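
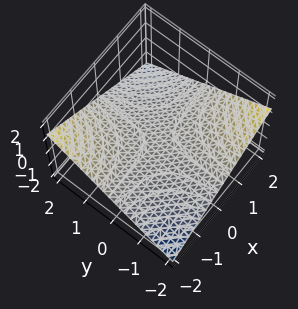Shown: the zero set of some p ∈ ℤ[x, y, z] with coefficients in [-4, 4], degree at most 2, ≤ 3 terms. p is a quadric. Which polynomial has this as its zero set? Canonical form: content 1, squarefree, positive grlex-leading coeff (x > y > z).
x*y + 3*z

deg p = 2. A hyperbolic paraboloid; a quadric.
Observable constraints: every point of the x-axis in the box is on the surface; one z-axis crossing is at z = 0.
Fitting integer coefficients to these (and the overall shape) gives p. Check: (0, -1, 0) on the y-axis lies on the surface, and p(0, -1, 0) = 0. ✓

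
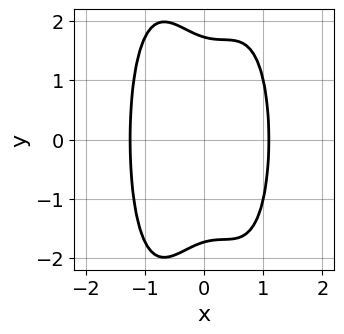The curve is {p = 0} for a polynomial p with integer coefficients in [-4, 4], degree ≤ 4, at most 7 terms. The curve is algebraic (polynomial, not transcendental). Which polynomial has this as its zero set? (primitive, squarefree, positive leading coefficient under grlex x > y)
3*x^4 - 2*x^2 + y^2 + x - 3

(a) Degree: no degree-3 curve has this shape, so deg p = 4.
(b) Symmetries: the y ↦ −y reflection is a symmetry, so y appears only in even powers.
(c) Together with the visible shape, these determine p as stated.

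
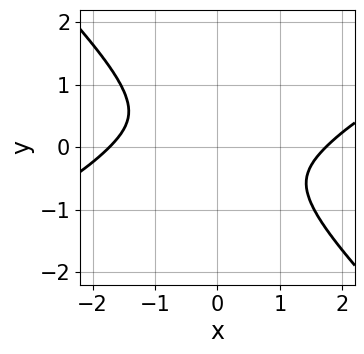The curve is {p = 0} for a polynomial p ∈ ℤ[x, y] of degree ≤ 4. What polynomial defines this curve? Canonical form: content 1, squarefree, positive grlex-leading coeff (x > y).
x^4 - 2*x^3*y - 3*y^4 - 3*x^2 - 3*y^2

(a) deg p = 4. The shape is more complex than any degree-3 curve.
(b) Matching integer coefficients to the picture gives p.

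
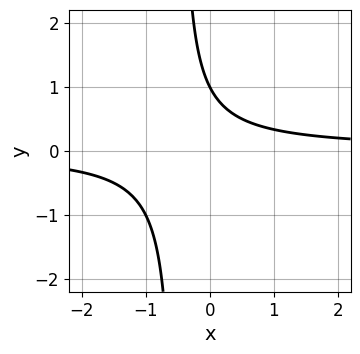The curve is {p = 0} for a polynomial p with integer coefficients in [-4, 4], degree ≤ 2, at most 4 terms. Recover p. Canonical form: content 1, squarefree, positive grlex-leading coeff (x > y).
2*x*y + y - 1

Degree: the shape is more complex than any degree-1 curve, so deg p = 2.
Against the integer gridlines: it misses every integer gridline on the x-axis; it crosses the y-axis at the gridline y = 1.
Putting this together gives p.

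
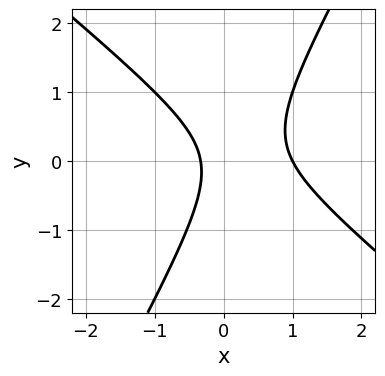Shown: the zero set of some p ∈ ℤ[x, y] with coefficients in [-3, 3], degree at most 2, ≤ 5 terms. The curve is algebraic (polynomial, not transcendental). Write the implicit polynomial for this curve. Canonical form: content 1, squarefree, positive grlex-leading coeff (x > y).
3*x^2 + 2*x*y - 2*y^2 - 2*x - 1

1. deg p = 2. A generic line meets the curve in up to 2 points.
2. From the axis intercepts and sections: no y-intercept at any integer in the box; one x-axis crossing is at x = 1.
3. These observations pin down the coefficients.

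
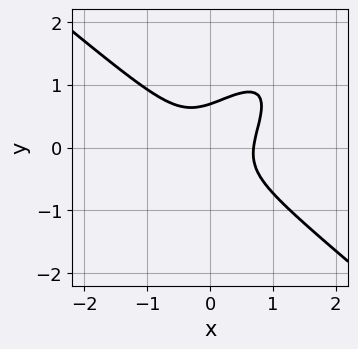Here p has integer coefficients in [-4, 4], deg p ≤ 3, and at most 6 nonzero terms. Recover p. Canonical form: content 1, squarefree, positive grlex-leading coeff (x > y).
3*x^3 - x^2*y - 3*x*y^2 + 3*y^3 - 1

(a) Degree: a generic line meets the curve in up to 3 points, so deg p = 3.
(b) The integer polynomial consistent with all of this is the stated p.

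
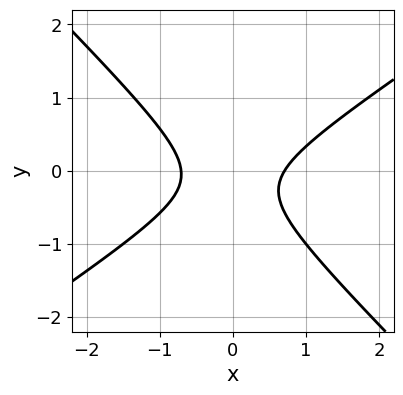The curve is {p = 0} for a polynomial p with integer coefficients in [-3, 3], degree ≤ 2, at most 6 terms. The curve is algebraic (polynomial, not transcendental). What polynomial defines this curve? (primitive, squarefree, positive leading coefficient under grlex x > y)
2*x^2 - x*y - 3*y^2 - y - 1

1. The degree is 2 — no degree-1 curve has this shape.
2. From the visible intercepts: no y-intercept at any integer in the box.
3. Assembling these constraints gives the stated polynomial.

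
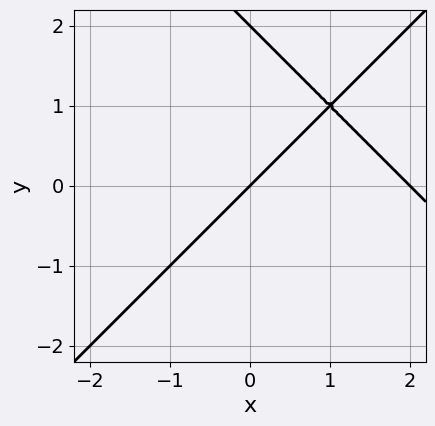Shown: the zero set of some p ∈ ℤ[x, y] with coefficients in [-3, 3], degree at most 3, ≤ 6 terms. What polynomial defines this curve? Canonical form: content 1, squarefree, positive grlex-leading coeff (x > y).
x^2 - y^2 - 2*x + 2*y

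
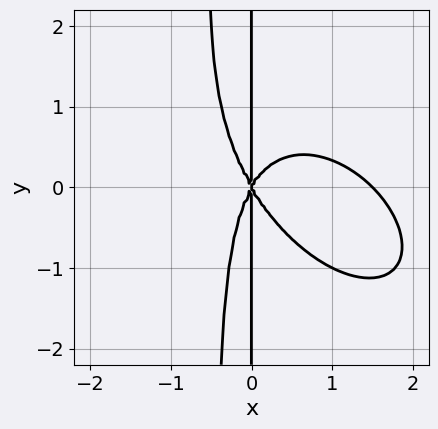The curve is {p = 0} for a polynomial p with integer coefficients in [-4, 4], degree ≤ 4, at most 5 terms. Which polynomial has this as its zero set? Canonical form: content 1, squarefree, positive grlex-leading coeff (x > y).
2*x^4 + 2*x^3*y + 2*x^2*y^2 - 3*x^3 + x*y^2

deg p = 4. The shape is more complex than any degree-3 curve.
Observable constraints: it meets the x-axis at x = 0 (among the integer gridlines); every point of the y-axis in the box is on the curve.
Solving for integer coefficients yields p as stated.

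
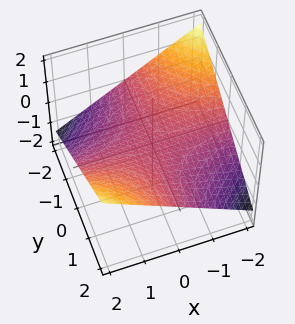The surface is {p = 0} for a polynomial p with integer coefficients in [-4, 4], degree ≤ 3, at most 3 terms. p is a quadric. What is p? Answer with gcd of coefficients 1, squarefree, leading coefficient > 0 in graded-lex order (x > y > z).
deg p = 2. A hyperbolic paraboloid; a quadric.
Observable constraints: every point of the x-axis in the box is on the surface; the visible y-axis segment lies entirely on the surface; it crosses the z-axis at the gridline z = 0.
Together with the visible shape, these determine p as stated.

x*y - 3*z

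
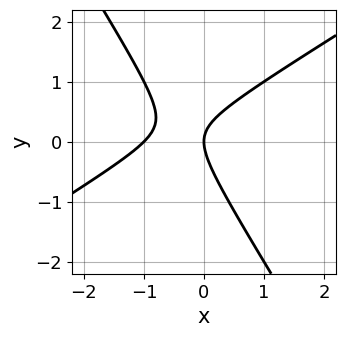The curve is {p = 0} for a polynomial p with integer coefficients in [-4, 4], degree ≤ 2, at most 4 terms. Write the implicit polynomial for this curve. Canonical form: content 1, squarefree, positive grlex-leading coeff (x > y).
x^2 - x*y - y^2 + x

First, deg p = 2. No degree-1 curve has this shape.
Next, reading off the gridlines: it meets the y-axis at y = 0 (among the integer gridlines); the x-axis gridline crossings are at x ∈ {-1, 0}.
Finally, assembling these constraints gives the stated polynomial.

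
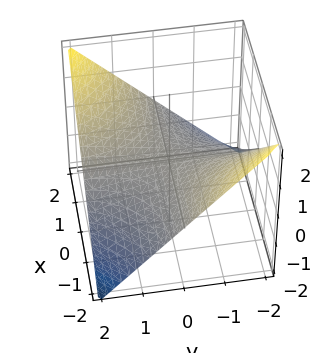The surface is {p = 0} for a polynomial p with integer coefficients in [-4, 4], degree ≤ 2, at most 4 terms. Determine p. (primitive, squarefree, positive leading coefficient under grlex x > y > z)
x*y - 2*z

First, deg p = 2. A saddle surface; a quadric.
Then, checking where it meets the axes: every point of the x-axis in the box is on the surface; the visible y-axis segment lies entirely on the surface; it crosses the z-axis at the gridline z = 0.
Finally, fitting integer coefficients to these (and the overall shape) gives p.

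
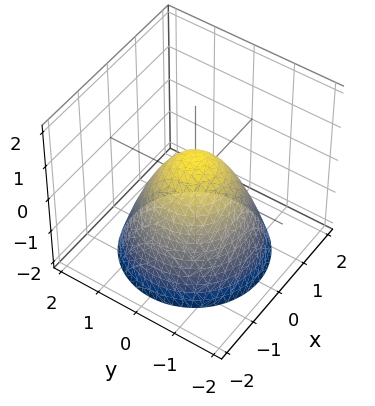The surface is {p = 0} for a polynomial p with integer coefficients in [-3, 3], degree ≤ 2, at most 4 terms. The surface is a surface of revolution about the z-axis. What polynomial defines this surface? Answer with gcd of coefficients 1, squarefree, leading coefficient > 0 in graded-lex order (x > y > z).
3*x^2 + 3*y^2 + 3*z - 2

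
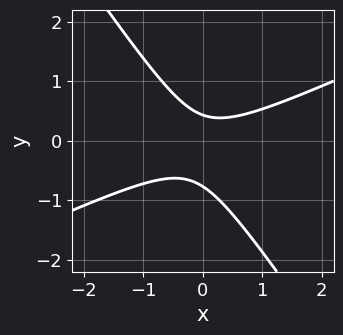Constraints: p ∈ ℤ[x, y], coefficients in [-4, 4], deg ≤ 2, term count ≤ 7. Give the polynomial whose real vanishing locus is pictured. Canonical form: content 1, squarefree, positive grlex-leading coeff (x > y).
2*x^2 - 3*x*y - 3*y^2 - y + 1

(a) The degree is 2 — no degree-1 curve has this shape.
(b) Checking where it meets the axes: it misses every integer gridline on the x-axis.
(c) Together with the visible shape, these determine p as stated.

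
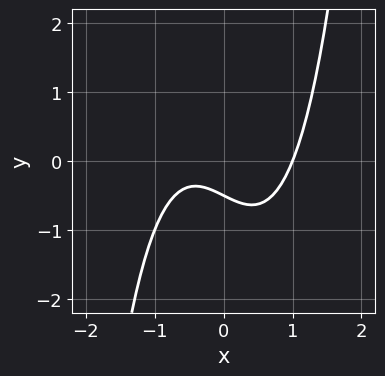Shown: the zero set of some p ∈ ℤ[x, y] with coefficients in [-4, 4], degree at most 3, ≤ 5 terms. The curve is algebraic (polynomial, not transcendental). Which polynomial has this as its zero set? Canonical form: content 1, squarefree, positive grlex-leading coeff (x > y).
The degree is 3 — the shape is more complex than any degree-2 curve.
Observable constraints: one x-axis crossing is at x = 1.
Solving for integer coefficients yields p as stated.

2*x^3 - x - 2*y - 1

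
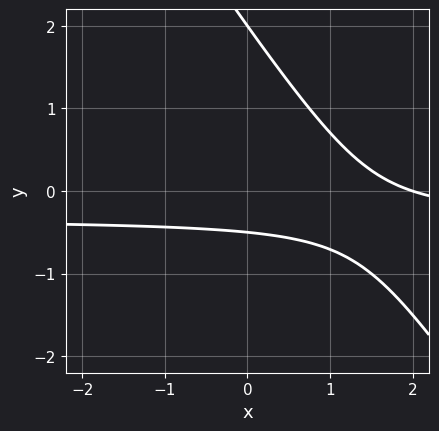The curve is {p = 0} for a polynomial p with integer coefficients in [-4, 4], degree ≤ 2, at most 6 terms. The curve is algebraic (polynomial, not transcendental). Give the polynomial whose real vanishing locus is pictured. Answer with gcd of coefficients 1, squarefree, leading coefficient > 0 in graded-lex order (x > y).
1. The degree is 2 — no degree-1 curve has this shape.
2. From the axis intercepts and sections: it meets the x-axis at x = 2 (among the integer gridlines); it crosses the y-axis at the gridline y = 2.
3. The integer polynomial consistent with all of this is the stated p.

3*x*y + 2*y^2 + x - 3*y - 2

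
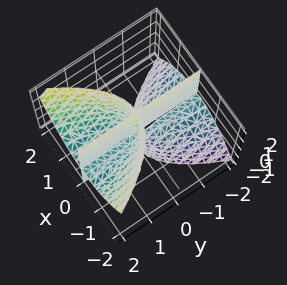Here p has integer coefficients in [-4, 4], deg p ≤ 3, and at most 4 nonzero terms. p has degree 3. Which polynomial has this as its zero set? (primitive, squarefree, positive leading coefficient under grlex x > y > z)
3*x^3 - 3*x*y*z - x*y

I count 3 distinct pieces.
Degree: no degree-2 surface has this shape, so deg p = 3.
Observable constraints: the visible y-axis segment lies entirely on the surface; the visible z-axis segment lies entirely on the surface; it crosses the x-axis at the gridline x = 0.
Solving for integer coefficients yields p as stated.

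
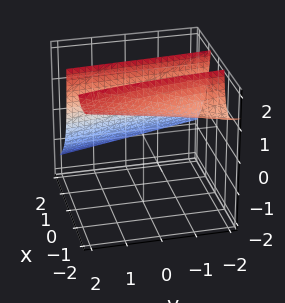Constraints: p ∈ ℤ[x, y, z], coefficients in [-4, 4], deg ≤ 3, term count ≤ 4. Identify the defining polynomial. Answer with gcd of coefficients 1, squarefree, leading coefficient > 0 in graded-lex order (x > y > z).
2*x^3 + 3*x^2*z + x*y - 3

(a) I count 2 distinct pieces.
(b) The degree is 3 — the shape is more complex than any degree-2 surface.
(c) Reading off the gridlines: no z-intercept at any integer in the box; it misses every integer gridline on the y-axis.
(d) Fitting integer coefficients to these (and the overall shape) gives p.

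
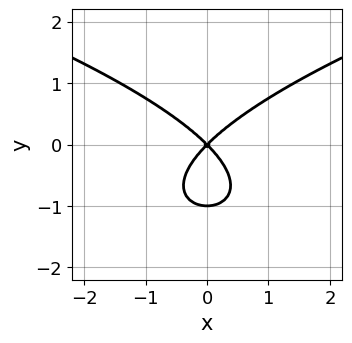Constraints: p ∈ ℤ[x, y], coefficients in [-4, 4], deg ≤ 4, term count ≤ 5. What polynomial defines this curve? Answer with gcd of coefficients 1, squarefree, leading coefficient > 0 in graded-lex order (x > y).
y^3 - x^2 + y^2

1. Degree: a generic line meets the curve in up to 3 points, so deg p = 3.
2. Symmetries: it's symmetric under x → −x, forcing even powers of x.
3. From the visible intercepts: it meets the x-axis at x = 0 (among the integer gridlines); the y-axis gridline crossings are at y ∈ {-1, 0}.
4. The integer polynomial consistent with all of this is the stated p.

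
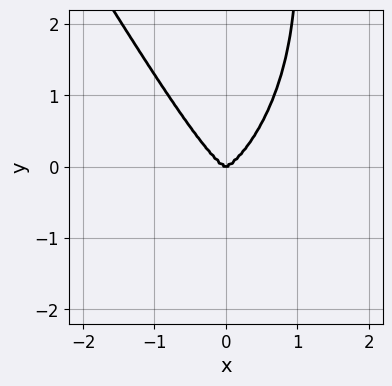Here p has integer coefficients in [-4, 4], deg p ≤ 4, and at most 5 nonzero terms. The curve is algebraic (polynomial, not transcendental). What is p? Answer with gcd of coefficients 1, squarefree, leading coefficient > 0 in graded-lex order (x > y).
1. The degree is 4 — the shape is more complex than any degree-3 curve.
2. Observable constraints: it meets the x-axis at x = 0 (among the integer gridlines); one y-axis crossing is at y = 0.
3. Putting this together gives p.

3*x^4 - x^3*y + x*y^3 - y^3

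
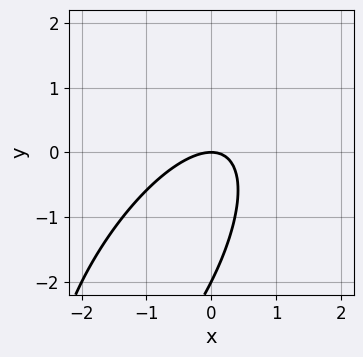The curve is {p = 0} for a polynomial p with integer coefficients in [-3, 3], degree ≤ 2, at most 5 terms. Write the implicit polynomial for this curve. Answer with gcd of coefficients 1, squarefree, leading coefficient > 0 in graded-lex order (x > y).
2*x^2 - 2*x*y + y^2 + 2*y

First, degree: the shape is more complex than any degree-1 curve, so deg p = 2.
Then, checking where it meets the axes: it crosses the x-axis at the gridline x = 0; among the integer gridlines, it crosses the y-axis at y ∈ {-2, 0}.
Finally, putting this together gives p.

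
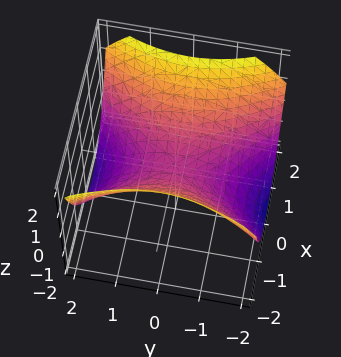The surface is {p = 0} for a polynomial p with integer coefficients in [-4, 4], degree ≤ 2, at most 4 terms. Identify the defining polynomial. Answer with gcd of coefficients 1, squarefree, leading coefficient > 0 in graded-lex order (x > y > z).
2*x^2 - y^2 - 3*z

(a) deg p = 2.
(b) Symmetries: it's symmetric under x → −x, forcing even powers of x; it's symmetric under y → −y, forcing even powers of y.
(c) Reading off the gridlines: it meets the y-axis at y = 0 (among the integer gridlines); one x-axis crossing is at x = 0; it crosses the z-axis at the gridline z = 0.
(d) Assembling these constraints gives the stated polynomial.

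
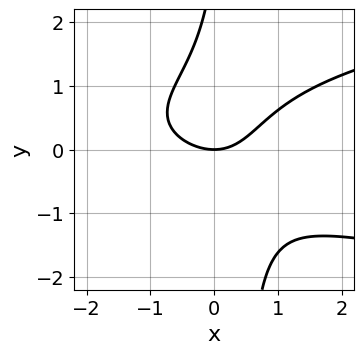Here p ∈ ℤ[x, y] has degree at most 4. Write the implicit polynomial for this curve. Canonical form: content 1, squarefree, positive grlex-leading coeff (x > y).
3*x*y^2 - 2*x^2 - x*y - y^2 + 3*y

Degree: no degree-2 curve has this shape, so deg p = 3.
Reading off the gridlines: one y-axis crossing is at y = 0; one x-axis crossing is at x = 0.
Solving for integer coefficients yields p as stated.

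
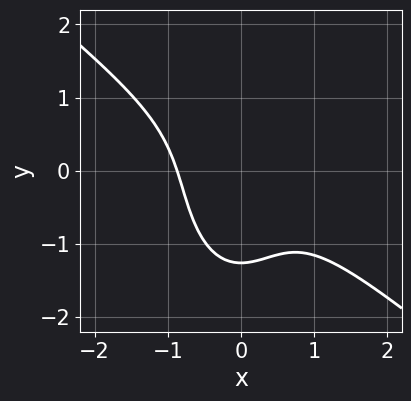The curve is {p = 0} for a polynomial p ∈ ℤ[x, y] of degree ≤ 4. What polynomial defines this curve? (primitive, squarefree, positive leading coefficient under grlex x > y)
1. deg p = 3. A generic line meets the curve in up to 3 points.
2. Putting this together gives p.

3*x^3 + 3*x^2*y + y^3 + 2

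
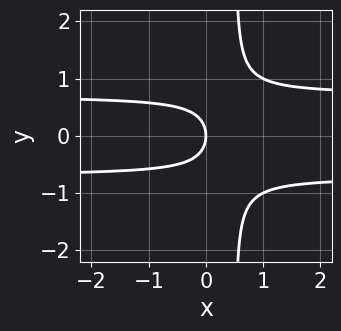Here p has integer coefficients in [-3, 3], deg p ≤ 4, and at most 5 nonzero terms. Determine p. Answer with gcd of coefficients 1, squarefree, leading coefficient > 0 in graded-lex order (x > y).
(a) The degree is 3 — a generic line meets the curve in up to 3 points.
(b) Symmetries: the y ↦ −y reflection is a symmetry, so y appears only in even powers.
(c) Reading off the gridlines: one y-axis crossing is at y = 0; it meets the x-axis at x = 0 (among the integer gridlines).
(d) Fitting integer coefficients to these (and the overall shape) gives p.

2*x*y^2 - y^2 - x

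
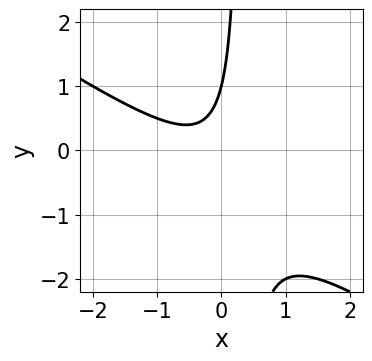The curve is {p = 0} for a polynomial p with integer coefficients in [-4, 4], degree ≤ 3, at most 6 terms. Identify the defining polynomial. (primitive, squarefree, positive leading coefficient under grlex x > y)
First, deg p = 2. No degree-1 curve has this shape.
Then, checking where it meets the axes: one y-axis crossing is at y = 1; the curve avoids every integer x-axis point in the box.
Finally, the integer polynomial consistent with all of this is the stated p.

2*x^2 + 3*x*y + x - y + 1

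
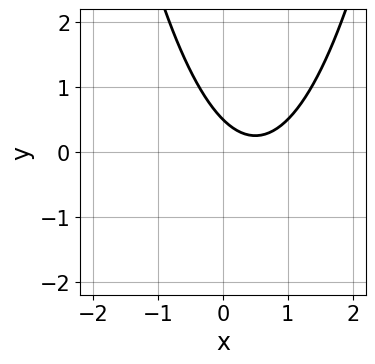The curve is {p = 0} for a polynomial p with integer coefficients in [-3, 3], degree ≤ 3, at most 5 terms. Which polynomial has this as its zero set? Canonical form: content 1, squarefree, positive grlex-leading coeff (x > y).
First, deg p = 2. The shape is more complex than any degree-1 curve.
Then, checking where it meets the axes: it misses every integer gridline on the x-axis.
Finally, putting this together gives p.

2*x^2 - 2*x - 2*y + 1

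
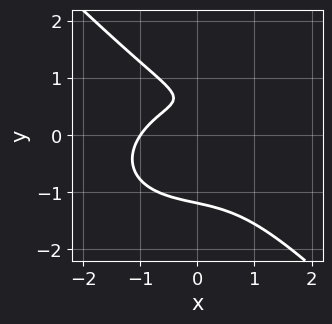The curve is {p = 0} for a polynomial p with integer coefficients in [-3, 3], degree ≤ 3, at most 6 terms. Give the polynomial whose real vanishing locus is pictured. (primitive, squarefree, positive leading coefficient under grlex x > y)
x^3 + x*y^2 + 2*y^3 - 2*y + 1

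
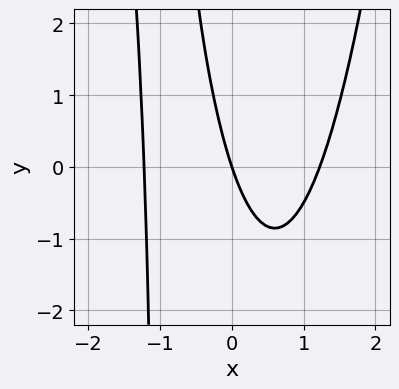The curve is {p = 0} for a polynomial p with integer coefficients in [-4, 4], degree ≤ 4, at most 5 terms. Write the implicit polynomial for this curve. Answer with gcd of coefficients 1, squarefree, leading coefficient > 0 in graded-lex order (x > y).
1. The degree is 3 — no degree-2 curve has this shape.
2. Checking where it meets the axes: one y-axis crossing is at y = 0; it meets the x-axis at x = 0 (among the integer gridlines).
3. Matching integer coefficients to the picture gives p.

2*x^3 - x*y - 3*x - y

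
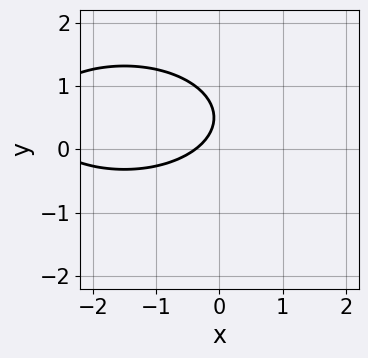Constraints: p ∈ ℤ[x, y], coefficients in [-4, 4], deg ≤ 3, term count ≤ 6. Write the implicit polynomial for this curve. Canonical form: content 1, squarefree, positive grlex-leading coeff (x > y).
x^2 + 3*y^2 + 3*x - 3*y + 1

First, degree: a generic line meets the curve in up to 2 points, so deg p = 2.
Next, reading off the gridlines: the curve avoids every integer y-axis point in the box.
Finally, matching integer coefficients to the picture gives p.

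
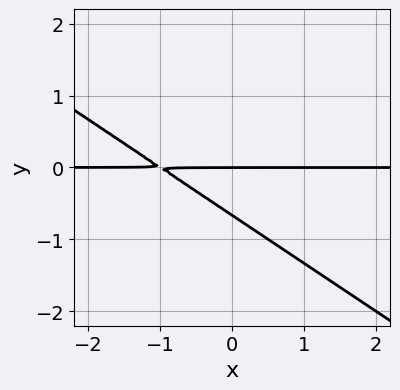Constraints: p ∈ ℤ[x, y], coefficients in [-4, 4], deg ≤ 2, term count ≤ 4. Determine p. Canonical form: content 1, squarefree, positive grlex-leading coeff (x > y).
2*x*y + 3*y^2 + 2*y

First, degree: the shape is more complex than any degree-1 curve, so deg p = 2.
Then, from the axis intercepts and sections: every point of the x-axis in the box is on the curve; it crosses the y-axis at the gridline y = 0.
Finally, putting this together gives p.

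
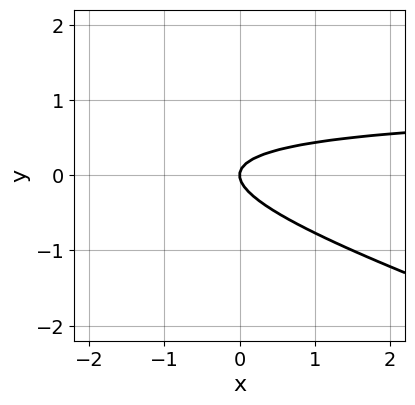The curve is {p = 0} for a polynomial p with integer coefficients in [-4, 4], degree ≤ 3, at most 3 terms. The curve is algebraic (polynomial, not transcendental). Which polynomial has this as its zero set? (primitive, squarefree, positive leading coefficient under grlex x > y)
x*y + 3*y^2 - x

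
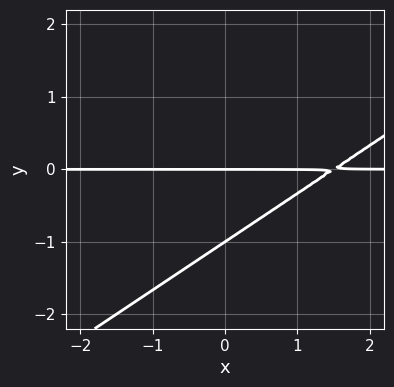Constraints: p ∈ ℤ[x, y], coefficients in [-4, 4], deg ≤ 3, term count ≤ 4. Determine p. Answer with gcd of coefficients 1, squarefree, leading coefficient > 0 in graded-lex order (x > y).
1. Degree: no degree-1 curve has this shape, so deg p = 2.
2. From the visible intercepts: the y-axis gridline crossings are at y ∈ {-1, 0}; the visible x-axis segment lies entirely on the curve.
3. Putting this together gives p.

2*x*y - 3*y^2 - 3*y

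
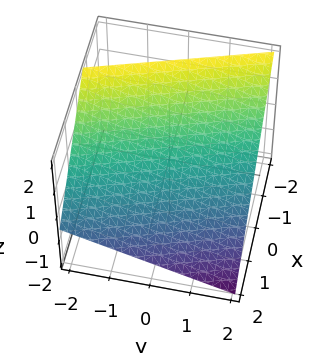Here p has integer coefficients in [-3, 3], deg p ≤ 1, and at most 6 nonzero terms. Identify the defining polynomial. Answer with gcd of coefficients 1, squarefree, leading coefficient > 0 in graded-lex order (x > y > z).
1. Degree: the surface is flat (a plane), so deg p = 1.
2. Observable constraints: one y-axis crossing is at y = 2.
3. The integer polynomial consistent with all of this is the stated p.

3*x + y + 3*z - 2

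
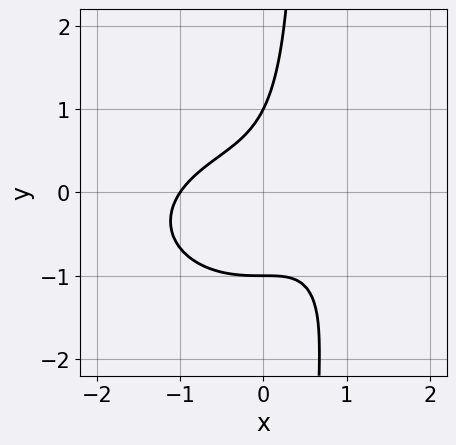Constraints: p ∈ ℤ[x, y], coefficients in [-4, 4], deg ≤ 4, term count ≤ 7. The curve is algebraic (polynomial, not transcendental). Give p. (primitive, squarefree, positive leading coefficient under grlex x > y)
x^3 + 2*x*y^2 + 2*x*y - y^2 + 1

The degree is 3 — the shape is more complex than any degree-2 curve.
From the visible intercepts: among the integer gridlines, it crosses the y-axis at y ∈ {-1, 1}; it crosses the x-axis at the gridline x = -1.
Assembling these constraints gives the stated polynomial.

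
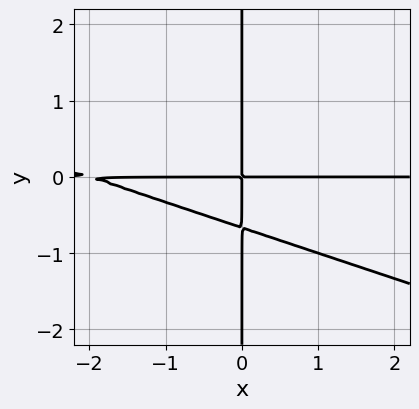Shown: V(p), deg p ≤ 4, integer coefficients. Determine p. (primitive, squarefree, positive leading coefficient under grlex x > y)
x^2*y + 3*x*y^2 + 2*x*y

First, degree: no degree-2 curve has this shape, so deg p = 3.
Then, from the axis intercepts and sections: the visible y-axis segment lies entirely on the curve; every point of the x-axis in the box is on the curve.
Finally, together with the visible shape, these determine p as stated.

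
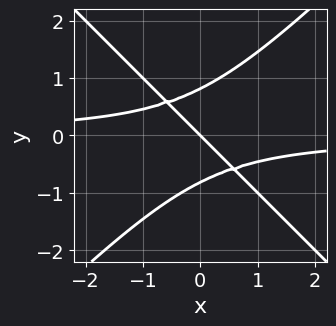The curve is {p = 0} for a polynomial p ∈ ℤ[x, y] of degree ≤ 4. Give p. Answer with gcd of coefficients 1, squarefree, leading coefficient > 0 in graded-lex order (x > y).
3*x^2*y - 3*y^3 + 2*x + 2*y

1. The degree is 3 — a generic line meets the curve in up to 3 points.
2. Checking where it meets the axes: it meets the y-axis at y = 0 (among the integer gridlines); it crosses the x-axis at the gridline x = 0.
3. Matching integer coefficients to the picture gives p.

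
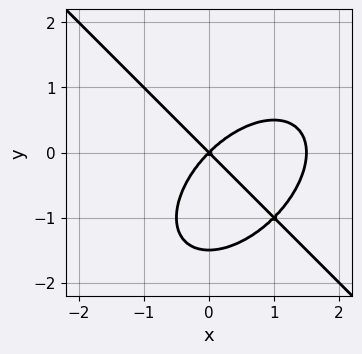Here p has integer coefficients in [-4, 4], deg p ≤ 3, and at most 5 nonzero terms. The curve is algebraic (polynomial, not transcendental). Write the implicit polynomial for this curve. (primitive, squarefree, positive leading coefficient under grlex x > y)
2*x^3 + 2*y^3 - 3*x^2 + 3*y^2

(a) deg p = 3. No degree-2 curve has this shape.
(b) Observable constraints: it meets the y-axis at y = 0 (among the integer gridlines); it meets the x-axis at x = 0 (among the integer gridlines).
(c) These observations pin down the coefficients.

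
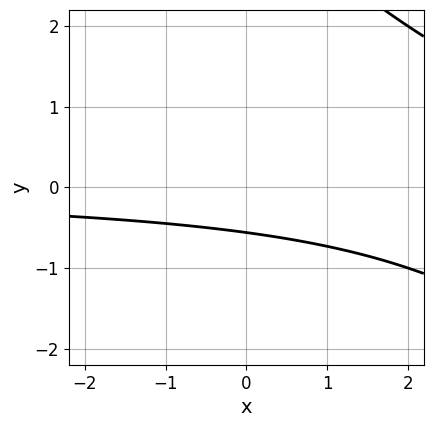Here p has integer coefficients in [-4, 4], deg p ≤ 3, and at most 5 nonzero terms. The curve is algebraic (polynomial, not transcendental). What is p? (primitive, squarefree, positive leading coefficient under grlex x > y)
(a) Degree: a generic line meets the curve in up to 2 points, so deg p = 2.
(b) Checking where it meets the axes: it misses every integer gridline on the x-axis.
(c) These observations pin down the coefficients.

x*y + y^2 - 3*y - 2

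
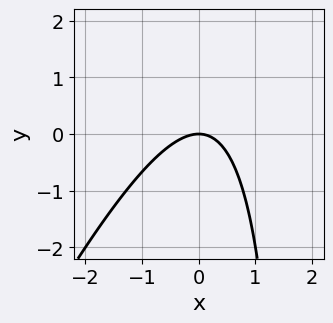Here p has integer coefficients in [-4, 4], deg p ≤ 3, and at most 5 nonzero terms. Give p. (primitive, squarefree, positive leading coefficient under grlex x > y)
2*x^2 - x*y + 2*y

First, degree: the shape is more complex than any degree-1 curve, so deg p = 2.
Next, checking where it meets the axes: it meets the x-axis at x = 0 (among the integer gridlines); one y-axis crossing is at y = 0.
Finally, solving for integer coefficients yields p as stated.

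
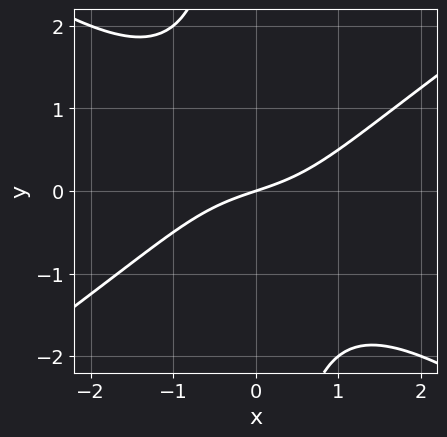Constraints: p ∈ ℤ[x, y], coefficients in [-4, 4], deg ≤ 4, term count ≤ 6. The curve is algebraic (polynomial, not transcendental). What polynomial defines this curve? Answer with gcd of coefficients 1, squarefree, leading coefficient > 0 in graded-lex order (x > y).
x^3 - 2*x*y^2 + x - 3*y

(a) The degree is 3 — the shape is more complex than any degree-2 curve.
(b) From the axis intercepts and sections: it meets the y-axis at y = 0 (among the integer gridlines); it crosses the x-axis at the gridline x = 0.
(c) Assembling these constraints gives the stated polynomial.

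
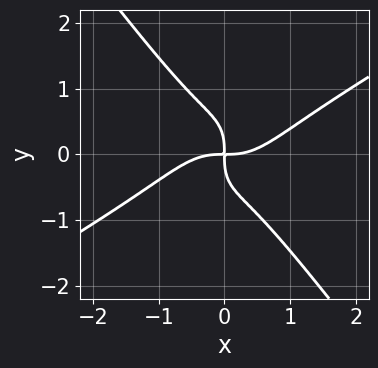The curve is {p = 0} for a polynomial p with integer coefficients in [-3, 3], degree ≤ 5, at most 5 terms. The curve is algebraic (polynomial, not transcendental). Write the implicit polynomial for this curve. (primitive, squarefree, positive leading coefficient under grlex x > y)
(a) Degree: the shape is more complex than any degree-3 curve, so deg p = 4.
(b) Against the integer gridlines: it crosses the x-axis at the gridline x = 0; it crosses the y-axis at the gridline y = 0.
(c) Putting this together gives p.

2*x^4 - 3*x^3*y - 2*y^4 - 2*x*y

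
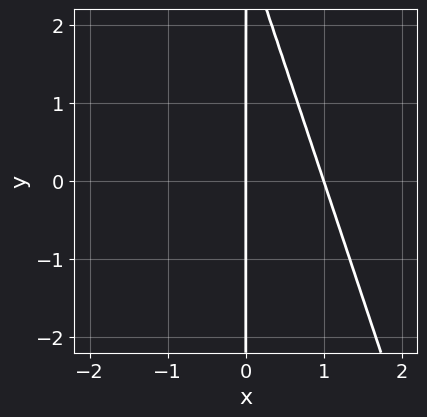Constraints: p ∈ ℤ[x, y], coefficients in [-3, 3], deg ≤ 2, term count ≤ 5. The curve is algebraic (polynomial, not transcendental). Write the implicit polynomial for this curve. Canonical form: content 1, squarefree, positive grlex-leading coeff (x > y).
First, the degree is 2 — the shape is more complex than any degree-1 curve.
Next, against the integer gridlines: the x-axis gridline crossings are at x ∈ {0, 1}; the visible y-axis segment lies entirely on the curve.
Finally, solving for integer coefficients yields p as stated.

3*x^2 + x*y - 3*x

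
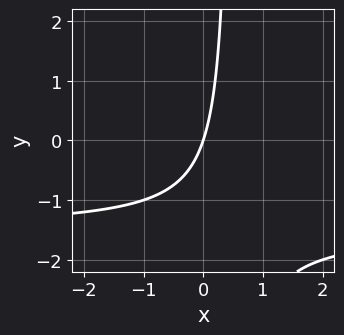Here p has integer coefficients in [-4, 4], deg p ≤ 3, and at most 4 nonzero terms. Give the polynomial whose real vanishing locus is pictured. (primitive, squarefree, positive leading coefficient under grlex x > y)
First, the degree is 2 — the shape is more complex than any degree-1 curve.
Next, checking where it meets the axes: it crosses the y-axis at the gridline y = 0; one x-axis crossing is at x = 0.
Finally, these observations pin down the coefficients.

2*x*y + 3*x - y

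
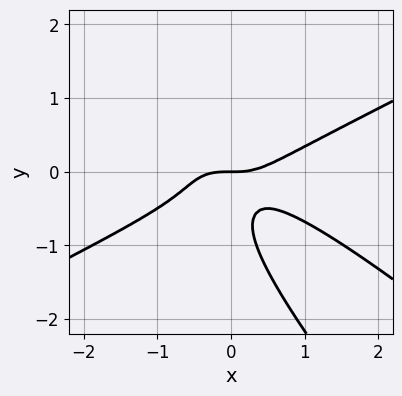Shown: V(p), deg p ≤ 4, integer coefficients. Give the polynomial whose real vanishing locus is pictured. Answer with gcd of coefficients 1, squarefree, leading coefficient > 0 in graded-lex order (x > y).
x^3 - 3*x*y^2 - 2*y^3 - 2*y^2 - y

(a) Degree: no degree-2 curve has this shape, so deg p = 3.
(b) Reading off the gridlines: one y-axis crossing is at y = 0; it crosses the x-axis at the gridline x = 0.
(c) Assembling these constraints gives the stated polynomial.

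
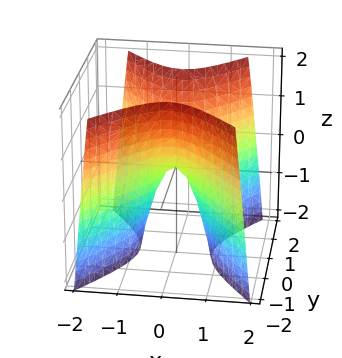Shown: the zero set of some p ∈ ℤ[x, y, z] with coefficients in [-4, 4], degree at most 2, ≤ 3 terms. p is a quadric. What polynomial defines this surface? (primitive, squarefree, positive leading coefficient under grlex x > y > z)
3*x^2 - 2*y^2 + z

deg p = 2.
Symmetries: the y ↦ −y reflection is a symmetry, so y appears only in even powers; mirror symmetry x ↦ −x ⇒ only even powers of x.
Against the integer gridlines: it meets the x-axis at x = 0 (among the integer gridlines); one z-axis crossing is at z = 0.
Assembling these constraints gives the stated polynomial.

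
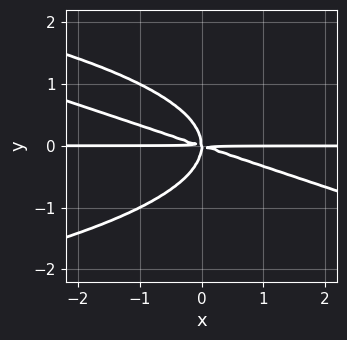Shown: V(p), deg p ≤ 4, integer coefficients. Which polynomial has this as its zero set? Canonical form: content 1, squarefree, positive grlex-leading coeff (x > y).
1. Degree: no degree-3 curve has this shape, so deg p = 4.
2. Observable constraints: every point of the x-axis in the box is on the curve.
3. Assembling these constraints gives the stated polynomial.

x*y^3 + 3*y^4 + x^2*y + 3*x*y^2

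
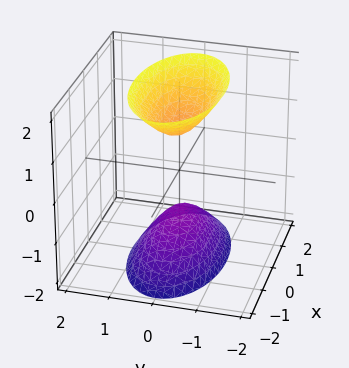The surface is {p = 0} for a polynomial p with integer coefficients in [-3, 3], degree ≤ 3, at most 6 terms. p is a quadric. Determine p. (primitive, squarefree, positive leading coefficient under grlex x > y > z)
1. There are 2 components. Treating them together as one polynomial.
2. deg p = 2. Two sheets facing apart; a quadric.
3. Symmetries: the x ↦ −x reflection is a symmetry, so x appears only in even powers; the y ↦ −y reflection is a symmetry, so y appears only in even powers; the z ↦ −z reflection is a symmetry, so z appears only in even powers.
4. Observable constraints: among the integer gridlines, it crosses the z-axis at z ∈ {-1, 1}; the surface avoids every integer x-axis point in the box; the surface avoids every integer y-axis point in the box.
5. Assembling these constraints gives the stated polynomial.

x^2 + 3*y^2 - z^2 + 1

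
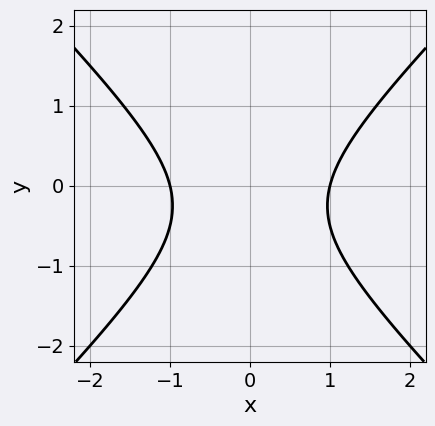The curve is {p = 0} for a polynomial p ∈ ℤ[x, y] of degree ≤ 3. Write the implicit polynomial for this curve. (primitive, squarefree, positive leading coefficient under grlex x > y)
1. deg p = 2.
2. Symmetries: mirror symmetry x ↦ −x ⇒ only even powers of x.
3. Checking where it meets the axes: it misses every integer gridline on the y-axis; among the integer gridlines, it crosses the x-axis at x ∈ {-1, 1}.
4. Matching integer coefficients to the picture gives p.

2*x^2 - 2*y^2 - y - 2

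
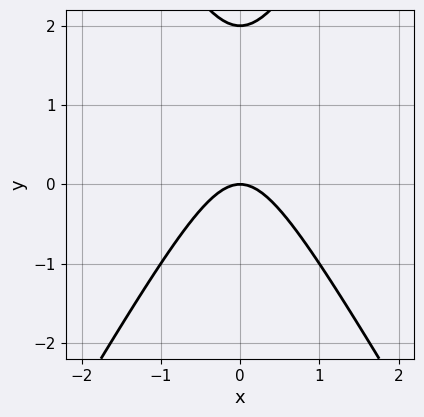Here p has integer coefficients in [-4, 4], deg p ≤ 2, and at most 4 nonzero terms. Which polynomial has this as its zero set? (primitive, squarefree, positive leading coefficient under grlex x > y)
3*x^2 - y^2 + 2*y

First, deg p = 2. A generic line meets the curve in up to 2 points.
Then, symmetries: it's symmetric under x → −x, forcing even powers of x.
Next, observable constraints: it meets the x-axis at x = 0 (among the integer gridlines); the y-axis gridline crossings are at y ∈ {0, 2}.
Finally, together with the visible shape, these determine p as stated.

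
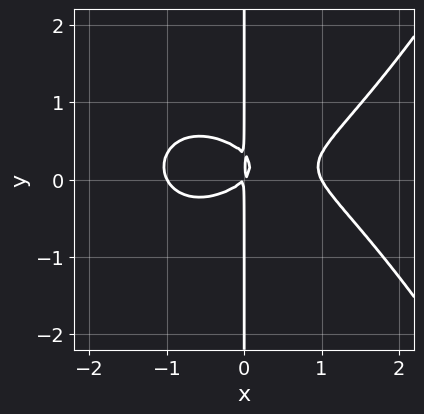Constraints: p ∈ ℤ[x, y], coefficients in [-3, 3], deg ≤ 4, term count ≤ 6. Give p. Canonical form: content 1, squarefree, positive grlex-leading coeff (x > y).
x^4 - 3*x*y^2 - x^2 + x*y

(a) The degree is 4 — the shape is more complex than any degree-3 curve.
(b) From the axis intercepts and sections: the x-axis gridline crossings are at x ∈ {-1, 1}; every point of the y-axis in the box is on the curve.
(c) Fitting integer coefficients to these (and the overall shape) gives p.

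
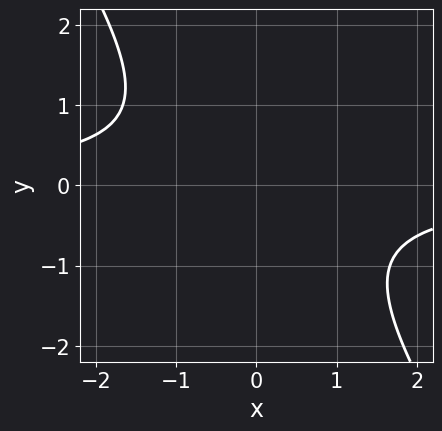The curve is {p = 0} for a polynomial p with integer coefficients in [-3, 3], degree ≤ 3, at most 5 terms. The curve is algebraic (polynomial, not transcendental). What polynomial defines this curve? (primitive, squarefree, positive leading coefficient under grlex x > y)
(a) Degree: the shape is more complex than any degree-1 curve, so deg p = 2.
(b) Reading off the gridlines: the curve avoids every integer y-axis point in the box; the curve avoids every integer x-axis point in the box.
(c) Together with the visible shape, these determine p as stated.

3*x*y + 2*y^2 + 3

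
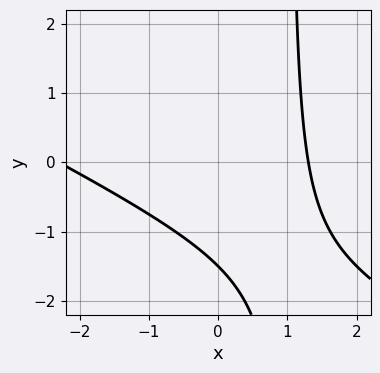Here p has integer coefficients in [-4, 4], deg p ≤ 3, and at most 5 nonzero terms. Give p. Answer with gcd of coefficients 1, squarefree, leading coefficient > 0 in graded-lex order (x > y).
(a) deg p = 2.
(b) The integer polynomial consistent with all of this is the stated p.

x^2 + 2*x*y + x - 2*y - 3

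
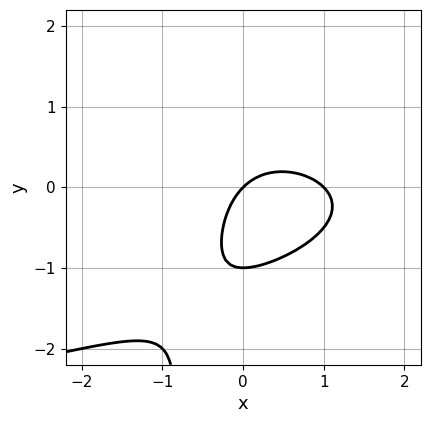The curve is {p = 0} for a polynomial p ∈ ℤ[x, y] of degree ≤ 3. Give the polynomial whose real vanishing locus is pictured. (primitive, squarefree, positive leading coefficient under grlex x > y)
x*y^2 + x^2 + y^2 - x + y

First, degree: a generic line meets the curve in up to 3 points, so deg p = 3.
Next, checking where it meets the axes: among the integer gridlines, it crosses the y-axis at y ∈ {-1, 0}; among the integer gridlines, it crosses the x-axis at x ∈ {0, 1}.
Finally, these observations pin down the coefficients.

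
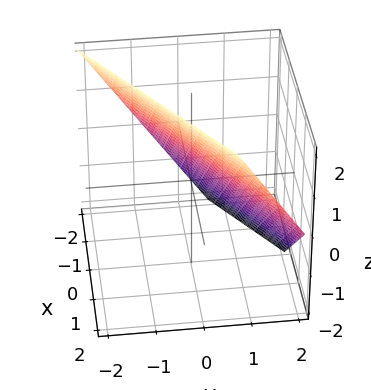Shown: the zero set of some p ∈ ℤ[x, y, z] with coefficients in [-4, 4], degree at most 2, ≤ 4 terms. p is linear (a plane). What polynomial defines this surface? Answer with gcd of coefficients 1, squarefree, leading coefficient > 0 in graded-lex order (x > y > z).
(a) Degree: every cross-section is a straight line — this is a plane, so deg p = 1.
(b) From the visible intercepts: one z-axis crossing is at z = 1; it crosses the x-axis at the gridline x = -1.
(c) Fitting integer coefficients to these (and the overall shape) gives p.

2*x - 3*y - 2*z + 2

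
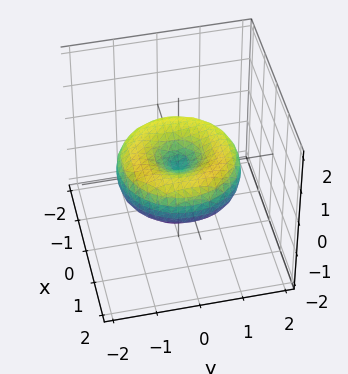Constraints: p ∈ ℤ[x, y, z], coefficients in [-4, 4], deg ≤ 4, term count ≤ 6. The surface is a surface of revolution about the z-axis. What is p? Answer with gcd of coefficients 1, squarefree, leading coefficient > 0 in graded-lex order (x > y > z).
First, deg p = 4. No degree-3 surface has this shape.
Then, by symmetry, the z-axis is an axis of rotation, so x and y enter only as x² + y².
Then, reading off the gridlines: it crosses the y-axis at the gridline y = 0; it meets the x-axis at x = 0 (among the integer gridlines); a circular section at z = 0 has radius between 1 and 2; it meets the z-axis at z = 0 (among the integer gridlines).
Finally, fitting integer coefficients to these (and the overall shape) gives p.

x^4 + 2*x^2*y^2 + y^4 - 2*x^2 - 2*y^2 + 3*z^2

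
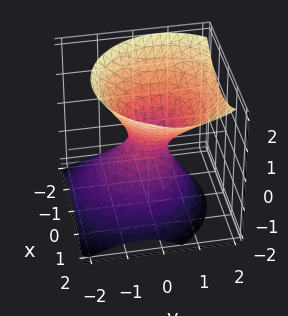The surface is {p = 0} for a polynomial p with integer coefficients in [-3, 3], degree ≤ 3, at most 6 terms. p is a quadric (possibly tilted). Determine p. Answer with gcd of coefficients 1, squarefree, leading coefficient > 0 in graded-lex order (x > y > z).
3*x^2 + 3*y^2 - 2*y*z - 3*z^2 - 1

1. deg p = 2.
2. Observable constraints: no z-intercept at any integer in the box.
3. Putting this together gives p.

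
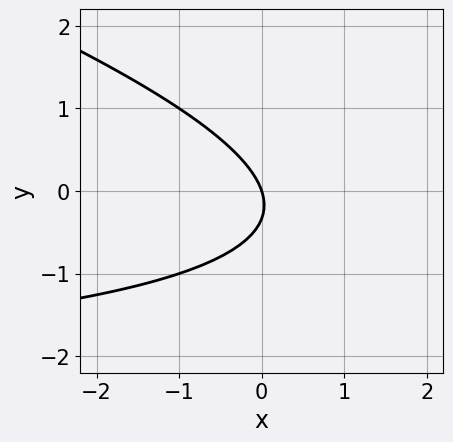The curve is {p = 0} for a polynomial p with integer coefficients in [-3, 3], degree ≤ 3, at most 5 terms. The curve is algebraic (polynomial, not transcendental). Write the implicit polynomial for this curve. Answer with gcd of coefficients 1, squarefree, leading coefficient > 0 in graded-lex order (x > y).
1. deg p = 2. The shape is more complex than any degree-1 curve.
2. From the axis intercepts and sections: it crosses the x-axis at the gridline x = 0; it crosses the y-axis at the gridline y = 0.
3. Together with the visible shape, these determine p as stated.

x*y + 3*y^2 + 3*x + y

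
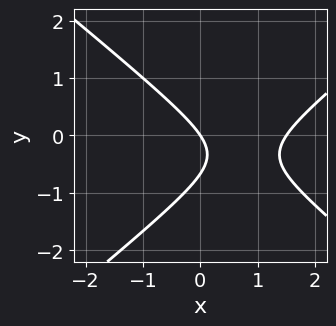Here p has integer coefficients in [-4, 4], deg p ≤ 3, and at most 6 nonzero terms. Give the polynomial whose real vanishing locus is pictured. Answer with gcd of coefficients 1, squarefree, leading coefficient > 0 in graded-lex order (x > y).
(a) Degree: the shape is more complex than any degree-1 curve, so deg p = 2.
(b) Observable constraints: one y-axis crossing is at y = 0; it crosses the x-axis at the gridline x = 0.
(c) Together with the visible shape, these determine p as stated.

2*x^2 - 3*y^2 - 3*x - 2*y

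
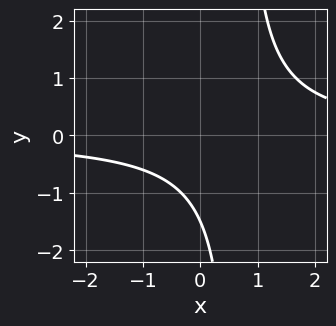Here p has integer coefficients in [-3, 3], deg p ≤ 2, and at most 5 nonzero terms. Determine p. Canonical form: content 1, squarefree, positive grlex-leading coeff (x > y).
3*x*y - 2*y - 3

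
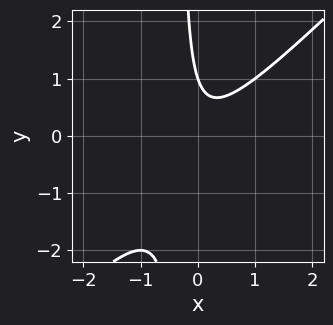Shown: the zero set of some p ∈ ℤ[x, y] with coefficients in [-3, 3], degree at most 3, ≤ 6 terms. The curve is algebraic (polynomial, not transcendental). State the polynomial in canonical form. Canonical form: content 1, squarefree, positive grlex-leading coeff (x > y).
3*x^2 - 3*x*y - y + 1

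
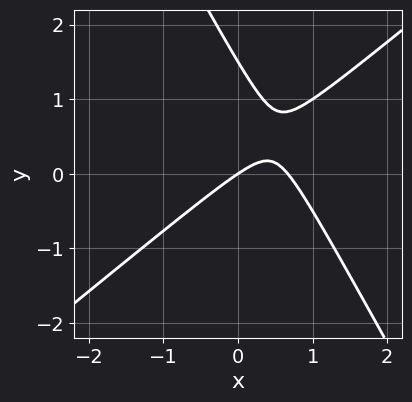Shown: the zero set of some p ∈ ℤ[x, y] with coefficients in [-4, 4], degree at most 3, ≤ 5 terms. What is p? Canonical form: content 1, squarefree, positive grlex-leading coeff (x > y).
3*x^2 - 2*x*y - 2*y^2 - 2*x + 3*y

The degree is 2 — no degree-1 curve has this shape.
From the axis intercepts and sections: it crosses the y-axis at the gridline y = 0; one x-axis crossing is at x = 0.
These observations pin down the coefficients.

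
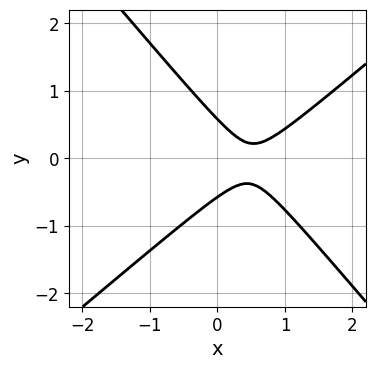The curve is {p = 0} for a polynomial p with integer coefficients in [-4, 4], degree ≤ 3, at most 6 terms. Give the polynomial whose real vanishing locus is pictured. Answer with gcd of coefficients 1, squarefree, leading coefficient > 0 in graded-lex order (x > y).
3*x^2 - x*y - 3*y^2 - 3*x + 1

deg p = 2.
Reading off the gridlines: no x-intercept at any integer in the box.
These observations pin down the coefficients.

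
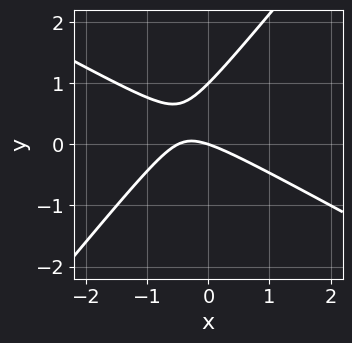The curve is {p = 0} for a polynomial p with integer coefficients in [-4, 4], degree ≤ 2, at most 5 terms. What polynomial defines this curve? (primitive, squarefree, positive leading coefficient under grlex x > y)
(a) Degree: a generic line meets the curve in up to 2 points, so deg p = 2.
(b) From the visible intercepts: it crosses the x-axis at the gridline x = 0; the y-axis gridline crossings are at y ∈ {0, 1}.
(c) Assembling these constraints gives the stated polynomial.

2*x^2 + 2*x*y - 3*y^2 + x + 3*y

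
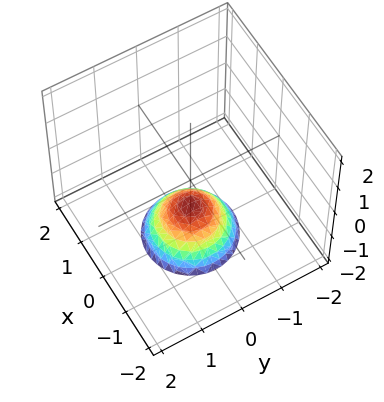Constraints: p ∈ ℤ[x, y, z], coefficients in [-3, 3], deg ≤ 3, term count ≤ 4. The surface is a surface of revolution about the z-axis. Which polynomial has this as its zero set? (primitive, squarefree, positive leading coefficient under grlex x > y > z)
x^2 + y^2 + z + 1

Degree: a generic line meets the surface in up to 2 points, so deg p = 2.
By symmetry, every cross-section ⟂ z is a circle, so x, y appear only via x² + y².
From the visible intercepts: it crosses the z-axis at the gridline z = -1; no y-intercept at any integer in the box.
Putting this together gives p.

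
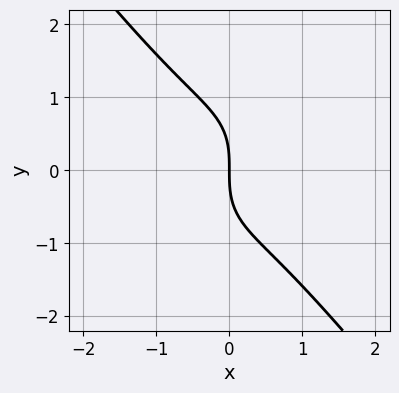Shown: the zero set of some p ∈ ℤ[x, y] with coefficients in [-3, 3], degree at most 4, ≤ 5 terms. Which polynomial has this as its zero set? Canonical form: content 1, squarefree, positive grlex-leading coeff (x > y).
1. The degree is 3 — the shape is more complex than any degree-2 curve.
2. From the visible intercepts: it crosses the x-axis at the gridline x = 0; it meets the y-axis at y = 0 (among the integer gridlines).
3. Fitting integer coefficients to these (and the overall shape) gives p.

2*x^3 + y^3 + 2*x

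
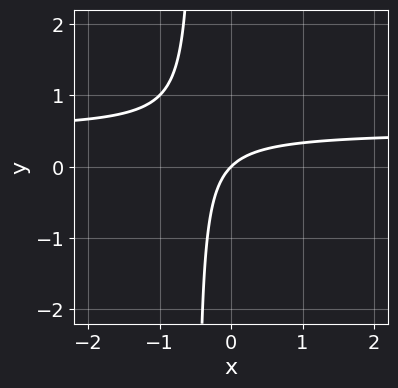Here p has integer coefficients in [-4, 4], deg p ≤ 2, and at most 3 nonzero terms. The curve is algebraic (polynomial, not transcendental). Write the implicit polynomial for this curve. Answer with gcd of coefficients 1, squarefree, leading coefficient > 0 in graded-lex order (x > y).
First, the degree is 2 — the shape is more complex than any degree-1 curve.
Next, from the axis intercepts and sections: it crosses the x-axis at the gridline x = 0; it crosses the y-axis at the gridline y = 0.
Finally, assembling these constraints gives the stated polynomial.

2*x*y - x + y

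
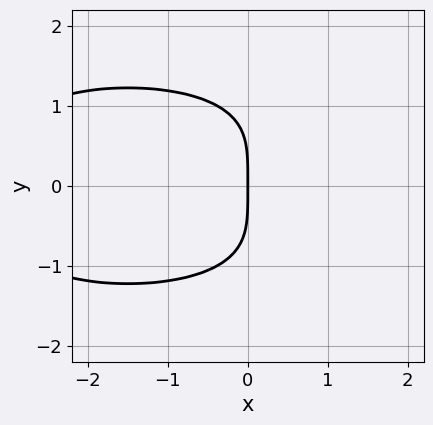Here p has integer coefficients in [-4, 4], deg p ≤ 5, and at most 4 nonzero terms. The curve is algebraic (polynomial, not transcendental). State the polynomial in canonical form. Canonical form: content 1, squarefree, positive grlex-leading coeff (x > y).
y^4 + x^2 + 3*x

Degree: a generic line meets the curve in up to 4 points, so deg p = 4.
Symmetries: mirror symmetry y ↦ −y ⇒ only even powers of y.
From the axis intercepts and sections: it crosses the y-axis at the gridline y = 0; it meets the x-axis at x = 0 (among the integer gridlines).
These observations pin down the coefficients.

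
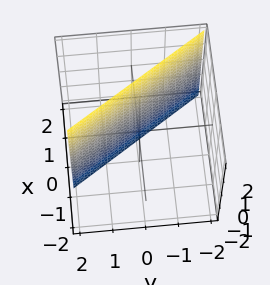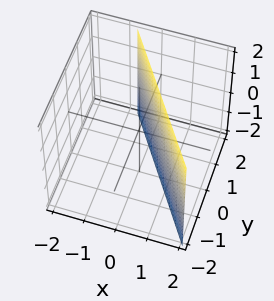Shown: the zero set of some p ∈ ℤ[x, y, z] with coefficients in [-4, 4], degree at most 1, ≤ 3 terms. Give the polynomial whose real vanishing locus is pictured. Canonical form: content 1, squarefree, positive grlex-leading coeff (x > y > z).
First, deg p = 1. The surface is flat (a plane).
Then, against the integer gridlines: no z-intercept at any integer in the box; it meets the y-axis at y = 1 (among the integer gridlines).
Finally, together with the visible shape, these determine p as stated.

3*x + 2*y - 2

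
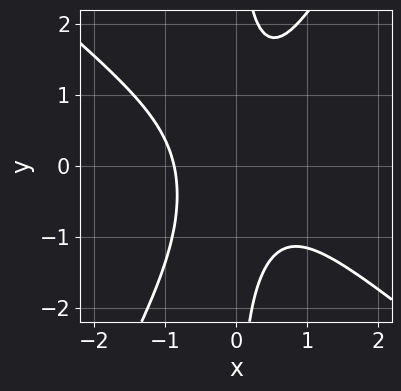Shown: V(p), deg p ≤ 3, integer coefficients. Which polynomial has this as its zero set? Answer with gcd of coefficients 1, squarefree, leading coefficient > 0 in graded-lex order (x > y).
3*x^3 + 2*x^2*y - 2*x*y^2 + 2

1. The degree is 3 — the shape is more complex than any degree-2 curve.
2. Checking where it meets the axes: the curve avoids every integer y-axis point in the box.
3. Solving for integer coefficients yields p as stated.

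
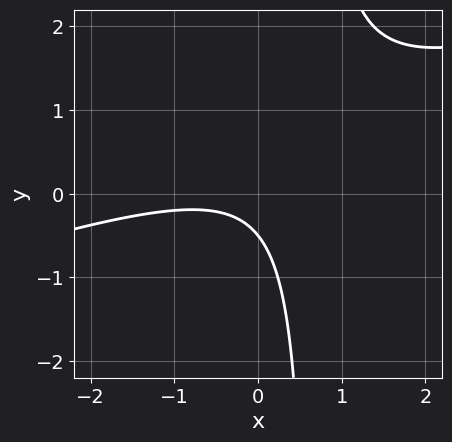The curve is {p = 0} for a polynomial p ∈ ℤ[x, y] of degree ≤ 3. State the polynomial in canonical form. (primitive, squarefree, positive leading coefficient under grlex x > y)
x^2 - 3*x*y + x + 2*y + 1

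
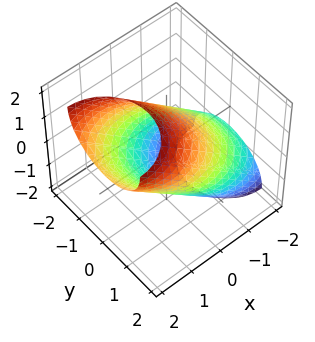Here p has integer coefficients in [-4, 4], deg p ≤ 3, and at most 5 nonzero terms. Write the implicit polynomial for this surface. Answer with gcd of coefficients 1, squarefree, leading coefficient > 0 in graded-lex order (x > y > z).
1. The degree is 2 — no degree-1 surface has this shape.
2. The integer polynomial consistent with all of this is the stated p.

x^2 - 2*x*z + y^2 + z^2 - 2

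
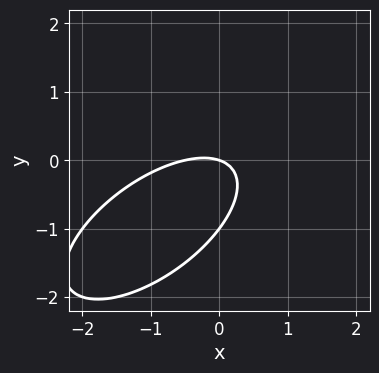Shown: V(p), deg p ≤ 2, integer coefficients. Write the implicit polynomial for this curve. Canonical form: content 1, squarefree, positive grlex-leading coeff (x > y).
2*x^2 - 3*x*y + 3*y^2 + x + 3*y

1. Degree: a generic line meets the curve in up to 2 points, so deg p = 2.
2. Checking where it meets the axes: it meets the x-axis at x = 0 (among the integer gridlines); among the integer gridlines, it crosses the y-axis at y ∈ {-1, 0}.
3. Putting this together gives p.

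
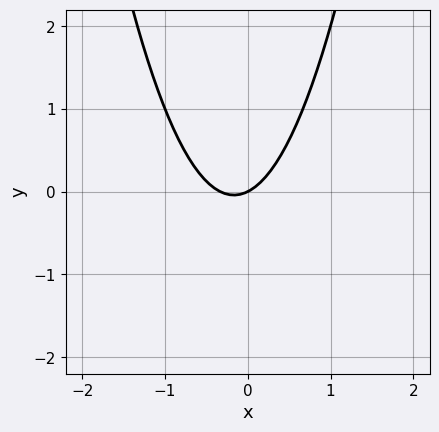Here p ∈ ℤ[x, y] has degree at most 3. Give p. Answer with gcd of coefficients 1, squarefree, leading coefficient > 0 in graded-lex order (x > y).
3*x^2 + x - 2*y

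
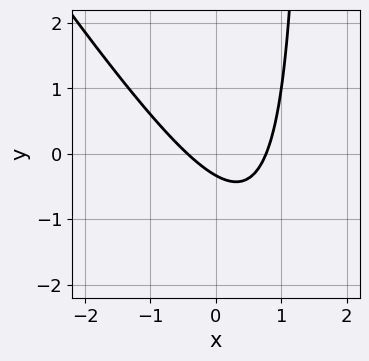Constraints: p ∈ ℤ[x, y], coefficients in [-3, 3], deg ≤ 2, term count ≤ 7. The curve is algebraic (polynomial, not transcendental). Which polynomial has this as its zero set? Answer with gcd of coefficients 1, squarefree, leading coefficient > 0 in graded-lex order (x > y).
3*x^2 + 2*x*y - x - 3*y - 1

First, the degree is 2 — no degree-1 curve has this shape.
Finally, putting this together gives p.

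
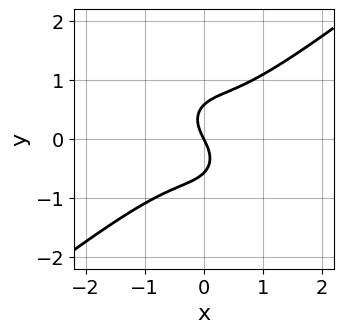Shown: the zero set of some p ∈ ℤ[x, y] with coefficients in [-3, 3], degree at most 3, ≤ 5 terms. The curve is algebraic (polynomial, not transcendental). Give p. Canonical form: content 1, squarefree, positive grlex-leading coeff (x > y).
3*x^3 - 2*x^2*y - 3*y^3 + 2*x + y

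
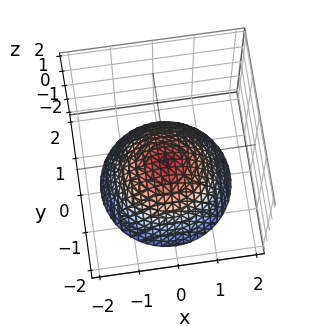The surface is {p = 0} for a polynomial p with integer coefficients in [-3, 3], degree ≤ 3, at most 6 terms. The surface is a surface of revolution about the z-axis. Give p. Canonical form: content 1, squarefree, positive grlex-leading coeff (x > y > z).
2*x^2 + 2*y^2 + 3*z + 1

1. deg p = 2.
2. Symmetries: rotational symmetry about the z-axis ⇒ p depends on x, y only through x² + y².
3. Against the integer gridlines: no x-intercept at any integer in the box; a circular section at z = -1 has radius exactly 1; no y-intercept at any integer in the box.
4. Solving for integer coefficients yields p as stated.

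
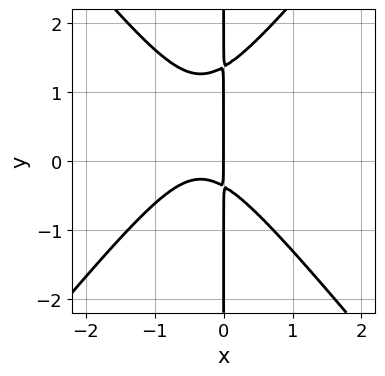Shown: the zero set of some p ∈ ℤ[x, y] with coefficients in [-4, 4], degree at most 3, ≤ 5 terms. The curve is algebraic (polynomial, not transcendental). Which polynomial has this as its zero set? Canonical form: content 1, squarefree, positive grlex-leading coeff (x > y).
3*x^3 - 2*x*y^2 + 2*x^2 + 2*x*y + x

(a) Degree: no degree-2 curve has this shape, so deg p = 3.
(b) From the axis intercepts and sections: it meets the x-axis at x = 0 (among the integer gridlines); every point of the y-axis in the box is on the curve.
(c) Together with the visible shape, these determine p as stated.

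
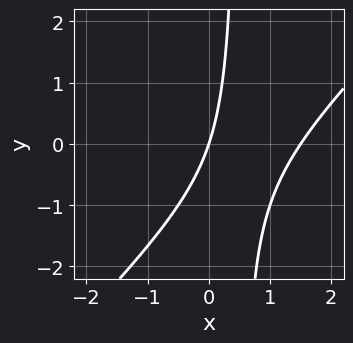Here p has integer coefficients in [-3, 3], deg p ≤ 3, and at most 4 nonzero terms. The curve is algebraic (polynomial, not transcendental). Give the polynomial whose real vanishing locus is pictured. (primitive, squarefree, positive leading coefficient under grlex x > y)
2*x^2 - 2*x*y - 3*x + y

First, the degree is 2 — a generic line meets the curve in up to 2 points.
Then, reading off the gridlines: it meets the x-axis at x = 0 (among the integer gridlines); one y-axis crossing is at y = 0.
Finally, solving for integer coefficients yields p as stated.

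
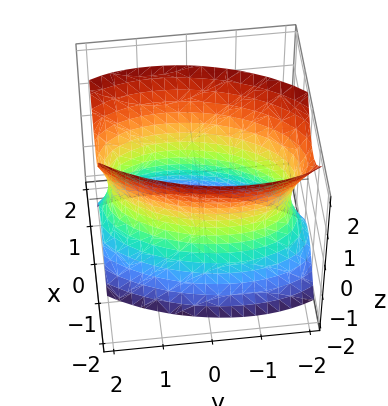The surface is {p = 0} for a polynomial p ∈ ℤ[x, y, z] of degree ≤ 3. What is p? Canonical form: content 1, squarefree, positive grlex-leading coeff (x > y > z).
3*x^2 - x*y + y^2 - z^2 - 3

(a) Degree: no degree-1 surface has this shape, so deg p = 2.
(b) Checking where it meets the axes: the x-axis gridline crossings are at x ∈ {-1, 1}; no z-intercept at any integer in the box.
(c) Fitting integer coefficients to these (and the overall shape) gives p.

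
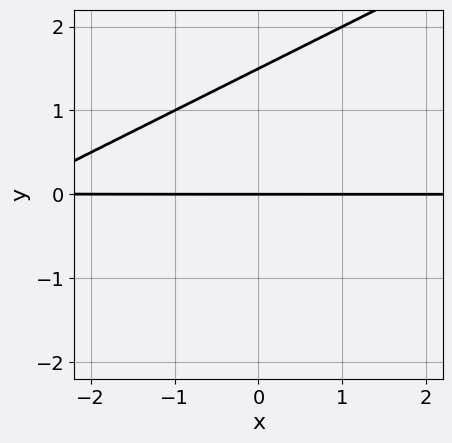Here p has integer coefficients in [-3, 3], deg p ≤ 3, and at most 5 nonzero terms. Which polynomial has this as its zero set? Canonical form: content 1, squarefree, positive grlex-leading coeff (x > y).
x*y - 2*y^2 + 3*y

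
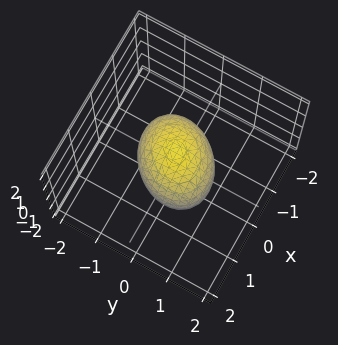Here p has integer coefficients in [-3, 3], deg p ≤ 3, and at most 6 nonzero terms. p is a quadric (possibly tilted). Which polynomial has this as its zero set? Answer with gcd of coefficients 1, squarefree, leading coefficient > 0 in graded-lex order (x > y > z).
2*x^2 - x*y + 2*y^2 + 2*z^2 - 2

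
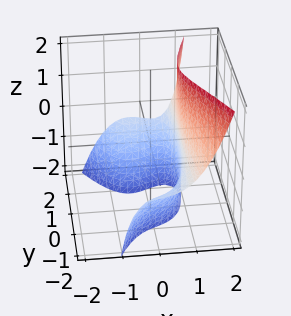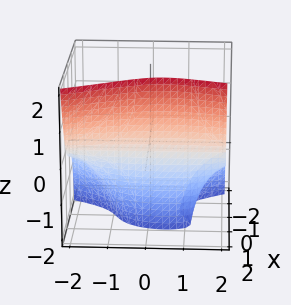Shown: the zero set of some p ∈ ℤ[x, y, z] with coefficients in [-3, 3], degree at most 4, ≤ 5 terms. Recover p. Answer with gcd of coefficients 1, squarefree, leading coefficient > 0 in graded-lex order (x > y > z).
1. Degree: the shape is more complex than any degree-2 surface, so deg p = 3.
2. Against the integer gridlines: no y-intercept at any integer in the box; the surface avoids every integer z-axis point in the box.
3. The integer polynomial consistent with all of this is the stated p.

3*x^3 + x*y*z - y^2*z - 2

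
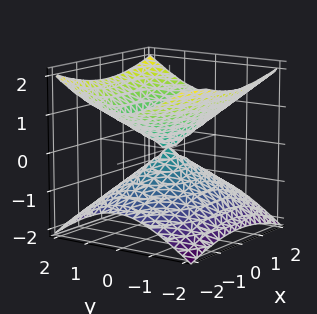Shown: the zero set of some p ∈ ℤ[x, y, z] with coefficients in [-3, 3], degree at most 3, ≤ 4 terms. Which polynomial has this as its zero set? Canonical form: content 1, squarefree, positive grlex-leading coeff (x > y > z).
(a) The degree is 2 — two nappes meeting at a single point; a quadric.
(b) Symmetries: mirror symmetry y ↦ −y ⇒ only even powers of y; the x ↦ −x reflection is a symmetry, so x appears only in even powers; it's symmetric under z → −z, forcing even powers of z.
(c) From the axis intercepts and sections: it crosses the z-axis at the gridline z = 0; it meets the y-axis at y = 0 (among the integer gridlines); it meets the x-axis at x = 0 (among the integer gridlines).
(d) These observations pin down the coefficients.

x^2 + 2*y^2 - 3*z^2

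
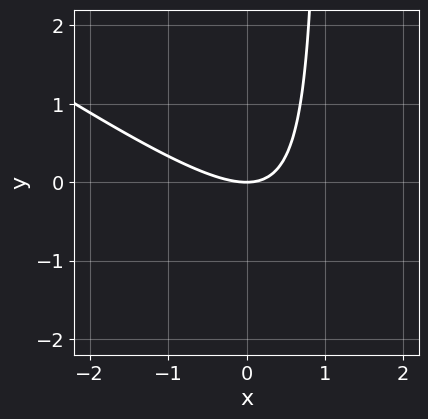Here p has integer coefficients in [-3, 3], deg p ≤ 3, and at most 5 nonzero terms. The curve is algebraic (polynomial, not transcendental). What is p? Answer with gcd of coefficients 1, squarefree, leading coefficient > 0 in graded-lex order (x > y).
2*x^2 + 3*x*y - 3*y

deg p = 2.
Reading off the gridlines: it meets the y-axis at y = 0 (among the integer gridlines); one x-axis crossing is at x = 0.
These observations pin down the coefficients.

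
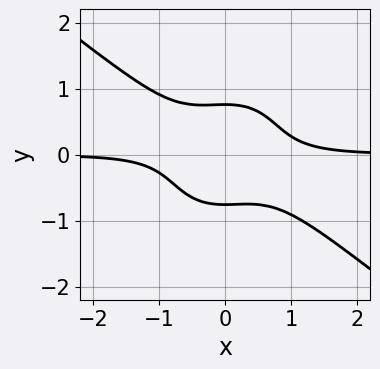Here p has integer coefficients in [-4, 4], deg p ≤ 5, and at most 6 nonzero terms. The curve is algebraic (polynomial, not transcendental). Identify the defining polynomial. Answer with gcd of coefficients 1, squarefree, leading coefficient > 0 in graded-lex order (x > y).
3*x^3*y + 2*x^2*y^2 + 3*y^4 - 1

(a) deg p = 4. The shape is more complex than any degree-3 curve.
(b) From the axis intercepts and sections: no x-intercept at any integer in the box.
(c) Assembling these constraints gives the stated polynomial.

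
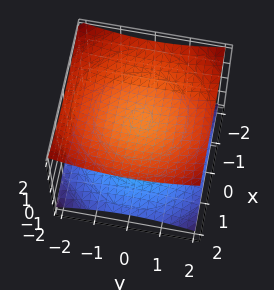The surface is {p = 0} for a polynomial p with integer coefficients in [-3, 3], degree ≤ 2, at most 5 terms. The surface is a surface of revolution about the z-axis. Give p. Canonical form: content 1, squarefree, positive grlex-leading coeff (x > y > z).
1. I count 2 distinct pieces. They look like related sheets of one shape, so recover p as a whole.
2. deg p = 2. No degree-1 surface has this shape.
3. By symmetry, the surface is invariant under rotation about z: p = q(x² + y², z).
4. Against the integer gridlines: the z-axis gridline crossings are at z ∈ {-1, 1}; no y-intercept at any integer in the box; the surface avoids every integer x-axis point in the box.
5. Solving for integer coefficients yields p as stated.

x^2 + y^2 - 3*z^2 + 3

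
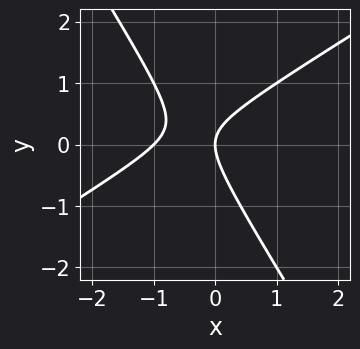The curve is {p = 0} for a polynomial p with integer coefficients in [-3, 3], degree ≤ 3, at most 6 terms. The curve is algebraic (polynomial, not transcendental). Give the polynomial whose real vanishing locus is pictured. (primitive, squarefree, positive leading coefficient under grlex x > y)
x^2 - x*y - y^2 + x

1. The degree is 2 — a generic line meets the curve in up to 2 points.
2. Reading off the gridlines: it crosses the y-axis at the gridline y = 0; the x-axis gridline crossings are at x ∈ {-1, 0}.
3. Putting this together gives p.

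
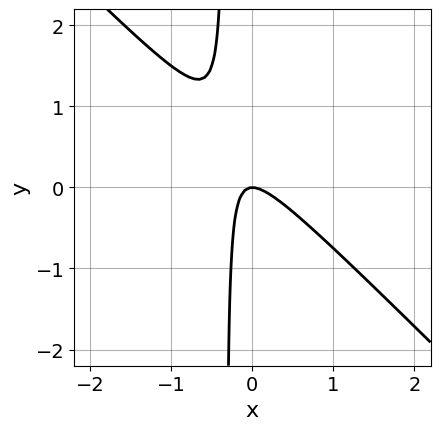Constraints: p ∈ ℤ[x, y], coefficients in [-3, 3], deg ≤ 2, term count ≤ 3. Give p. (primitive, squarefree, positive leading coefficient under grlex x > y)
1. The degree is 2 — a generic line meets the curve in up to 2 points.
2. Observable constraints: it crosses the y-axis at the gridline y = 0; it meets the x-axis at x = 0 (among the integer gridlines).
3. Assembling these constraints gives the stated polynomial.

3*x^2 + 3*x*y + y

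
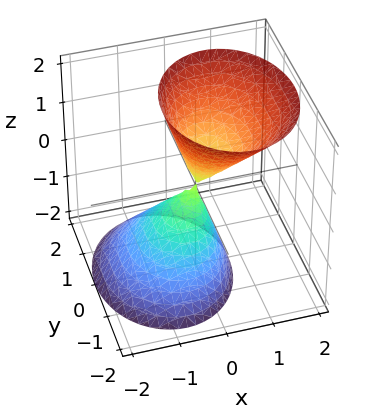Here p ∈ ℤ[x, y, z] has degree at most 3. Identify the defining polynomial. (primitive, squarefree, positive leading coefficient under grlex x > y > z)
1. The picture has 2 separate pieces. They look like related sheets of one shape, so recover p as a whole.
2. Degree: no degree-1 surface has this shape, so deg p = 2.
3. Observable constraints: it crosses the z-axis at the gridline z = 0; one x-axis crossing is at x = 0; it meets the y-axis at y = 0 (among the integer gridlines).
4. Matching integer coefficients to the picture gives p.

3*x^2 - 2*x*z + 2*y^2 - z^2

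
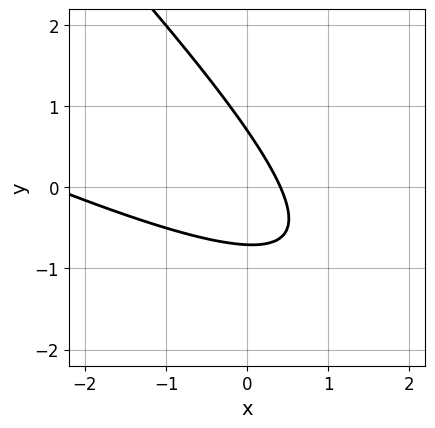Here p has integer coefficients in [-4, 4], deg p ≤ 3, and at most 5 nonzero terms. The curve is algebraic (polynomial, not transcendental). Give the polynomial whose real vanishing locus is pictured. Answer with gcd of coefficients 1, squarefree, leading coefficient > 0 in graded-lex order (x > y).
x^2 + 3*x*y + 2*y^2 + 2*x - 1

1. The degree is 2 — a generic line meets the curve in up to 2 points.
2. The integer polynomial consistent with all of this is the stated p.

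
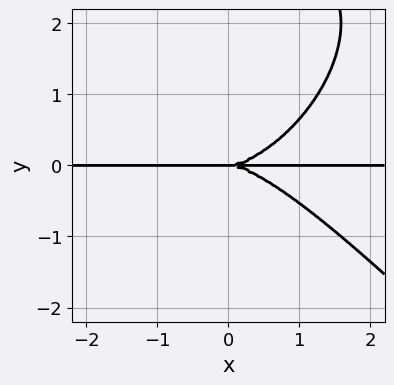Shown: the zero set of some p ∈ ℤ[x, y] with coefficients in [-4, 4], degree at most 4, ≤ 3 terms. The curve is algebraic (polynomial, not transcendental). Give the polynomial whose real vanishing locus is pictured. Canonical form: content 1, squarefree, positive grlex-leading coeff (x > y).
(a) Degree: the shape is more complex than any degree-3 curve, so deg p = 4.
(b) Checking where it meets the axes: one y-axis crossing is at y = 0; every point of the x-axis in the box is on the curve.
(c) Fitting integer coefficients to these (and the overall shape) gives p.

x^3*y + y^4 - 3*y^3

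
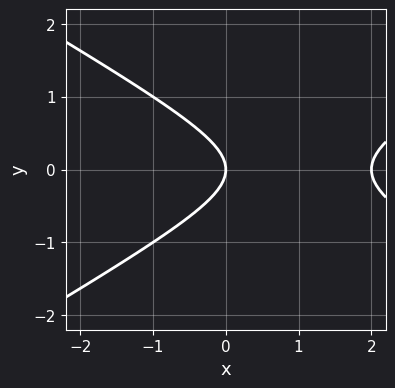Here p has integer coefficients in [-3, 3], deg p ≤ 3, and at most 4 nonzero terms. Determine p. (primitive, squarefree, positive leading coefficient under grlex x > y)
x^2 - 3*y^2 - 2*x

First, degree: the shape is more complex than any degree-1 curve, so deg p = 2.
Next, symmetries: it's symmetric under y → −y, forcing even powers of y.
Then, reading off the gridlines: the x-axis gridline crossings are at x ∈ {0, 2}; one y-axis crossing is at y = 0.
Finally, matching integer coefficients to the picture gives p.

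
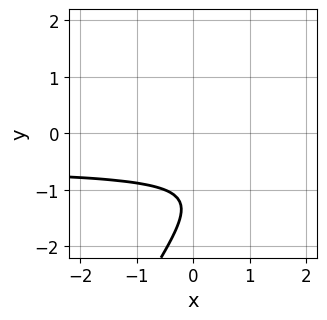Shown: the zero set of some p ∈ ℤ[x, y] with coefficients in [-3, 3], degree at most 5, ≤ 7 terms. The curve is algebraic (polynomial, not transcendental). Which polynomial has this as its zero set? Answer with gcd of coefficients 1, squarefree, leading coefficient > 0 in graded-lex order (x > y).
3*x*y^3 - 2*y^4 - 3*y^3 - x*y - 2

(a) deg p = 4. No degree-3 curve has this shape.
(b) Observable constraints: the curve avoids every integer x-axis point in the box; no y-intercept at any integer in the box.
(c) Together with the visible shape, these determine p as stated.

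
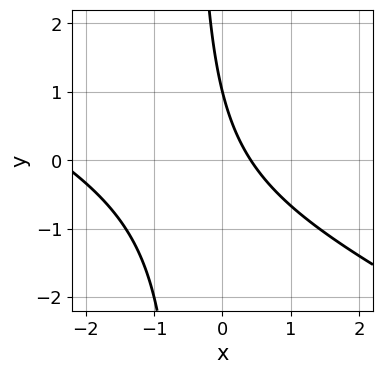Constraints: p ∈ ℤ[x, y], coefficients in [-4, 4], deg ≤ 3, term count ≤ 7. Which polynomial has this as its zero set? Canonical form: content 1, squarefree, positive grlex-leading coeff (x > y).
The degree is 2 — the shape is more complex than any degree-1 curve.
Checking where it meets the axes: one y-axis crossing is at y = 1.
Solving for integer coefficients yields p as stated.

x^2 + 2*x*y + 2*x + y - 1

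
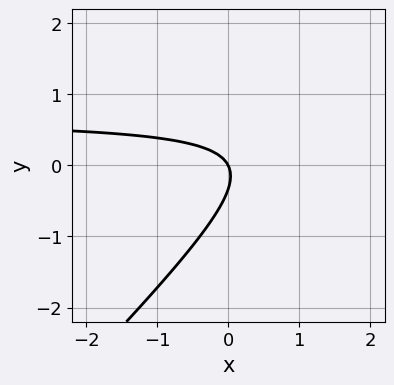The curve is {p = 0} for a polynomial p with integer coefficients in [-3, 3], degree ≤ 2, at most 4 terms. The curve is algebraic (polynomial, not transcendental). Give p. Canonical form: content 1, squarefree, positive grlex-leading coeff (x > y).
(a) The degree is 2 — the shape is more complex than any degree-1 curve.
(b) Against the integer gridlines: one y-axis crossing is at y = 0; one x-axis crossing is at x = 0.
(c) Together with the visible shape, these determine p as stated.

3*x*y - 3*y^2 - 2*x - y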